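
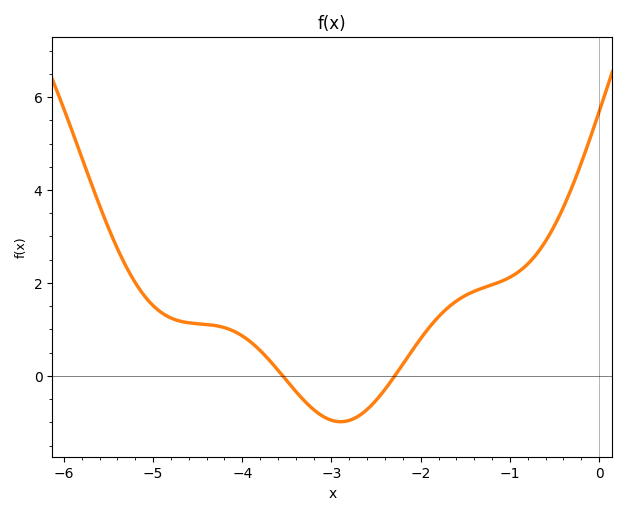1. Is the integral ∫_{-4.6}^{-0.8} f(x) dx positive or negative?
positive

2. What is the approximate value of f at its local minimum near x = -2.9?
-1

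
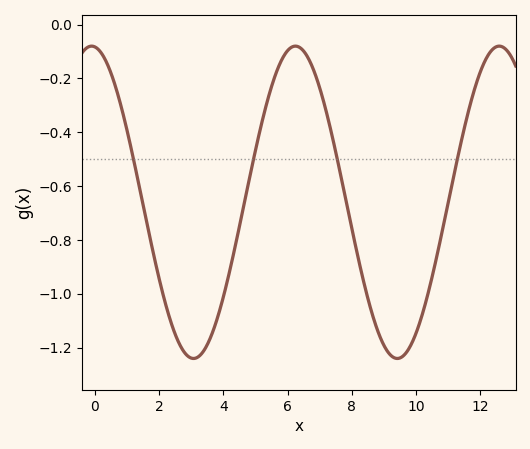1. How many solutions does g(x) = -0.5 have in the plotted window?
4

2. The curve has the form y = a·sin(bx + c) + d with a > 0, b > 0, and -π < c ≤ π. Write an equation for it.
y = 0.58sin(0.99x + 1.7) - 0.66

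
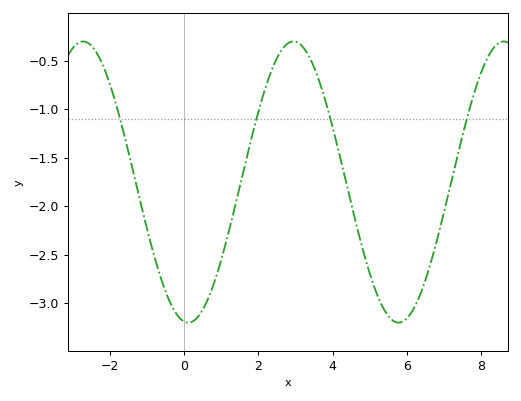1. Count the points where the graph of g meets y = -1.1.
4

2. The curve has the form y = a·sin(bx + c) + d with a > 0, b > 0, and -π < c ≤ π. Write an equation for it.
y = 1.45sin(1.11x - 1.7) - 1.75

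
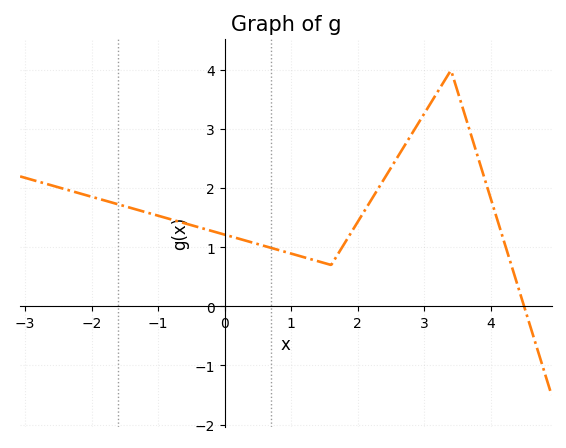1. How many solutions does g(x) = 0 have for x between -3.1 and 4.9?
1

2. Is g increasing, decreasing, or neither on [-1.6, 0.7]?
decreasing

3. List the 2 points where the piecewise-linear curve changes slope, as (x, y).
(1.6, 0.7); (3.4, 4)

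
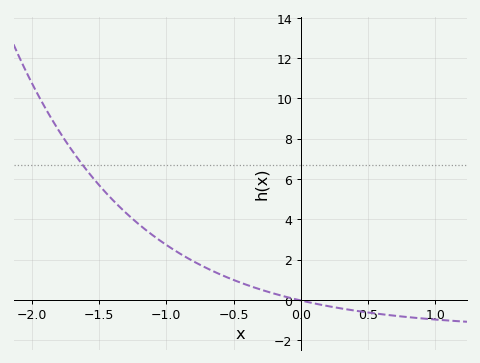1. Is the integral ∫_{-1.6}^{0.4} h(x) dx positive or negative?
positive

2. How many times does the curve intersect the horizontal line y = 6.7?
1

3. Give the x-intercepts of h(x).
-0.019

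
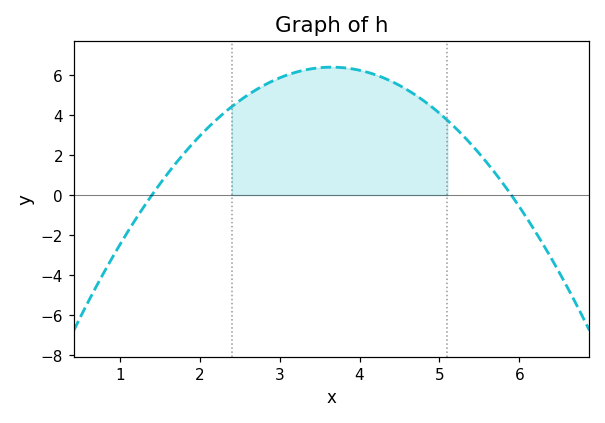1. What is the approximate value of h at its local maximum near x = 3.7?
6.38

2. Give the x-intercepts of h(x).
1.4, 5.9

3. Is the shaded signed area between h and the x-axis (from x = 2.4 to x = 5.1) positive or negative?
positive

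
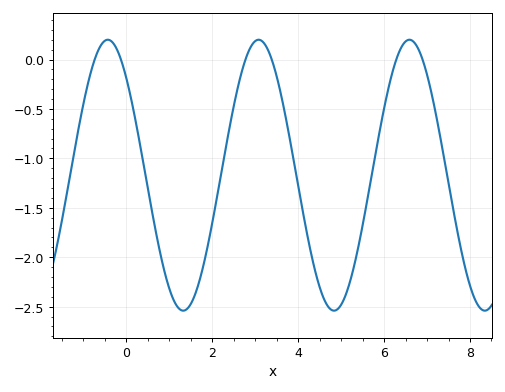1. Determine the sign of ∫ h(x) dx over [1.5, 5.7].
negative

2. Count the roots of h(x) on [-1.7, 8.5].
6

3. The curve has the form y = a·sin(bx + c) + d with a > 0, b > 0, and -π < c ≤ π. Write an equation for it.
y = 1.37sin(1.79x + 2.34) - 1.17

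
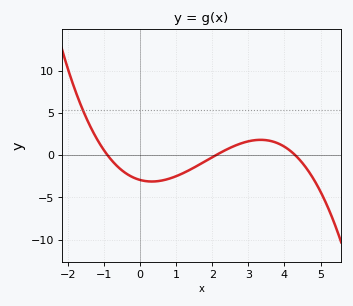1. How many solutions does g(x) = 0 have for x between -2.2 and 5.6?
3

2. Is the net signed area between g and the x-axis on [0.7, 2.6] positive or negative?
negative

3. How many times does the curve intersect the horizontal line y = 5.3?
1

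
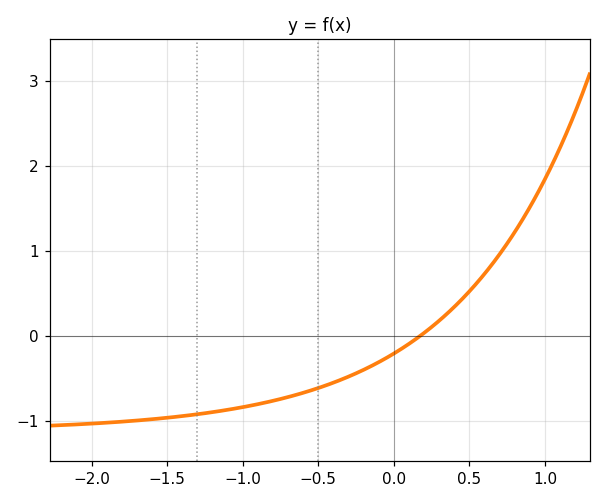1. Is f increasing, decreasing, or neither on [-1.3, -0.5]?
increasing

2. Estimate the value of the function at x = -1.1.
-0.871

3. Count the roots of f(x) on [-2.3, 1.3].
1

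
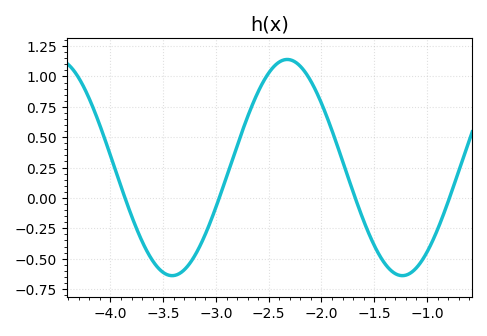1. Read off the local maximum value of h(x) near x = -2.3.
1.15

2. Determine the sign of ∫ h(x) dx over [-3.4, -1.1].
positive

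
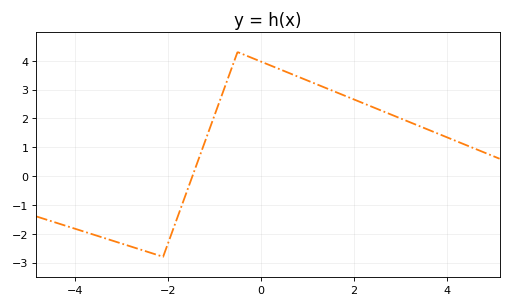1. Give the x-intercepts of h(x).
-1.4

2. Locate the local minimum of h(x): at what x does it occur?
-2.2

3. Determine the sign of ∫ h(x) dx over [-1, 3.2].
positive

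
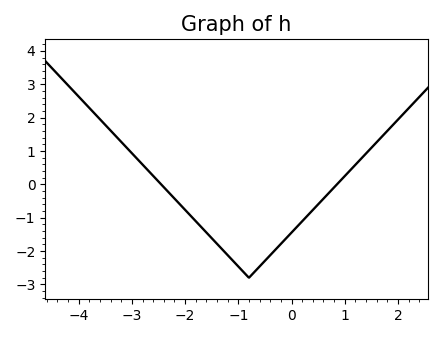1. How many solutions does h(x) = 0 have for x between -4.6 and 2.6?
2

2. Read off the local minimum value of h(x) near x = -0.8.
-2.8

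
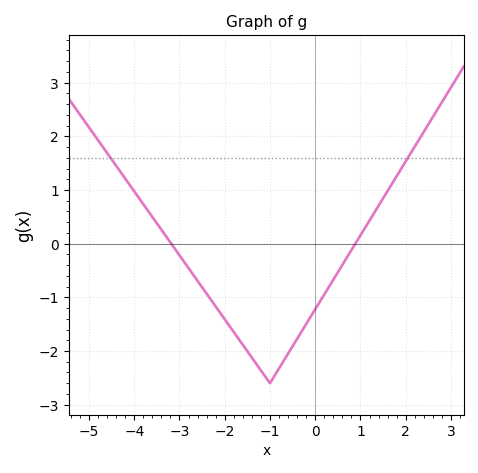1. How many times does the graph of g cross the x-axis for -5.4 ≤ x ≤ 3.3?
2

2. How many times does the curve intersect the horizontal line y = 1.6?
2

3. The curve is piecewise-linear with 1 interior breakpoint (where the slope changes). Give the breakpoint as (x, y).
(-1, -2.6)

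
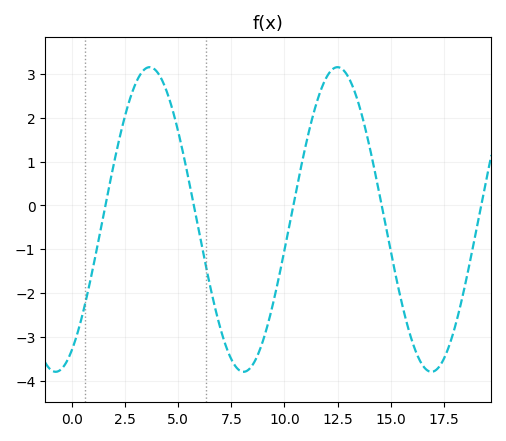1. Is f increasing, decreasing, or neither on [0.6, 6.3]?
neither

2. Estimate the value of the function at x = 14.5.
0.199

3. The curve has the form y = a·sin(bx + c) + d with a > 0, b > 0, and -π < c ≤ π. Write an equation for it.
y = 3.48sin(0.71x - 1.02) - 0.32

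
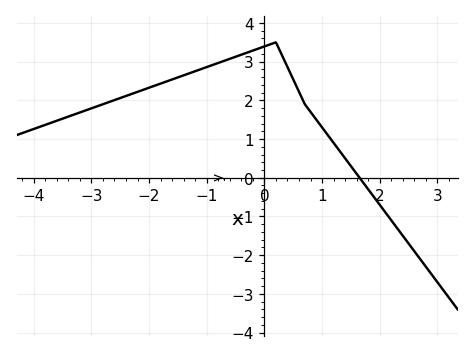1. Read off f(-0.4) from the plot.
3.2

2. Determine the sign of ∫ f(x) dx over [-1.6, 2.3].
positive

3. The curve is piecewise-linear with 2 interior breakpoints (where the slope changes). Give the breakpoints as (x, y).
(0.2, 3.5); (0.7, 1.9)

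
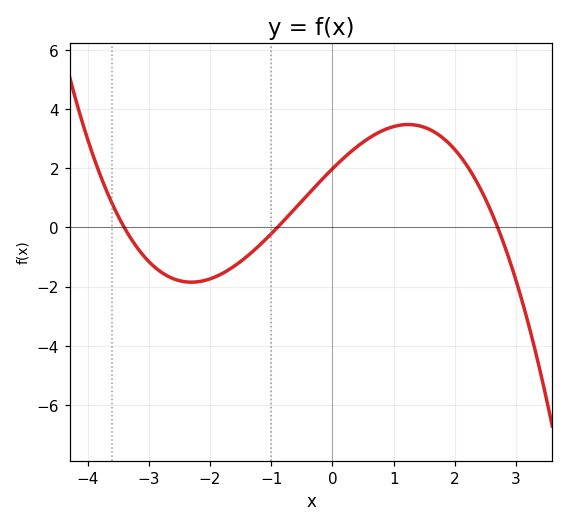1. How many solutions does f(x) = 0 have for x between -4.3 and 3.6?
3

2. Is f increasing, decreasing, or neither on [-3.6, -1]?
neither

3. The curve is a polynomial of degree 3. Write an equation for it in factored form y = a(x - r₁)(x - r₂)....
y = -0.24(x + 3.4)(x + 0.9)(x - 2.7)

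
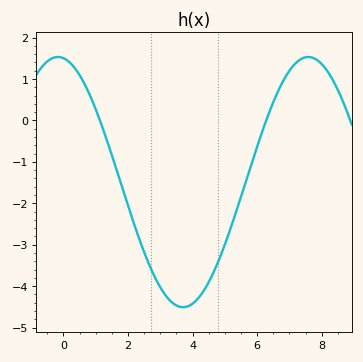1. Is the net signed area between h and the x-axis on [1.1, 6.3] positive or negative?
negative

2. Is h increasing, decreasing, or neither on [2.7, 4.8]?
neither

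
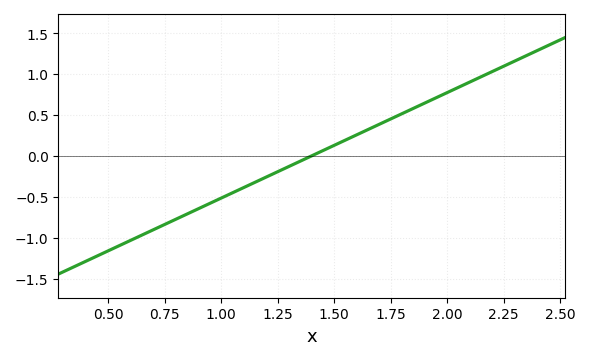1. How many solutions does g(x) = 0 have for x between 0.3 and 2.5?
1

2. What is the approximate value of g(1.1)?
-0.4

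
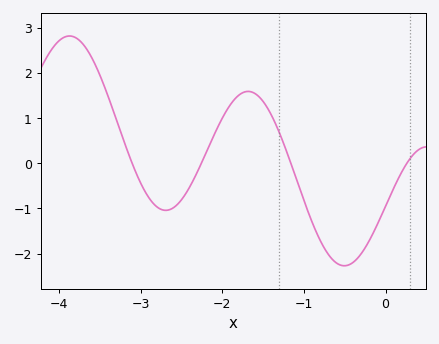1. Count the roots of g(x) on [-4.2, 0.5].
4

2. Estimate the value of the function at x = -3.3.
0.97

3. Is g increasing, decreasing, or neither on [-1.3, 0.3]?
neither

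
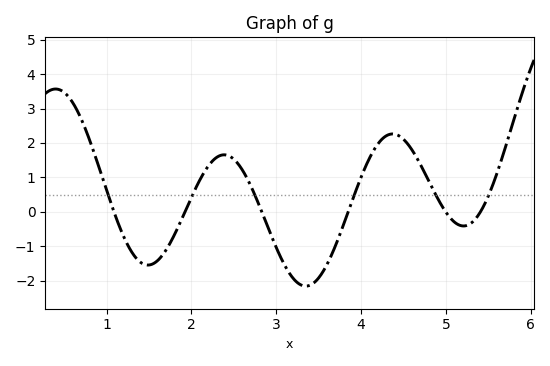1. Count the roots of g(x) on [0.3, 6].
6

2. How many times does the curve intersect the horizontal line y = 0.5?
6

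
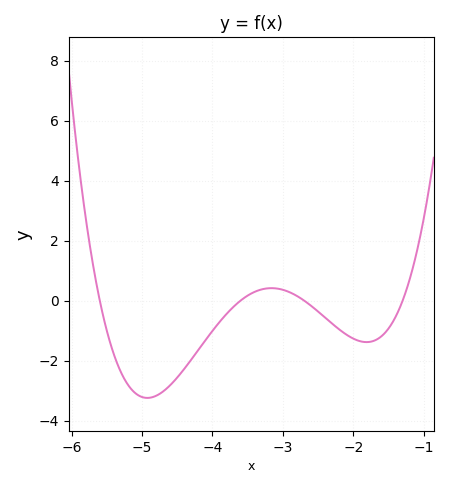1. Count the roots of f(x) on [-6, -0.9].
4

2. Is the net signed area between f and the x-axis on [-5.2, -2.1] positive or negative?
negative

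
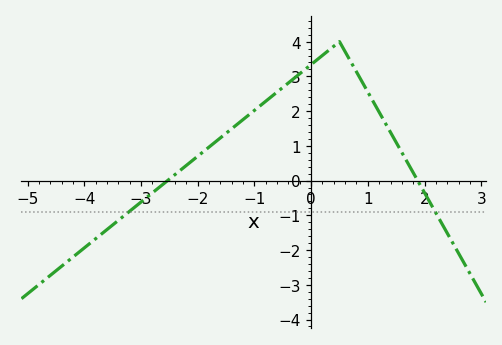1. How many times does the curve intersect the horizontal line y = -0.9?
2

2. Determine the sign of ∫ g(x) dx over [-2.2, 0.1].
positive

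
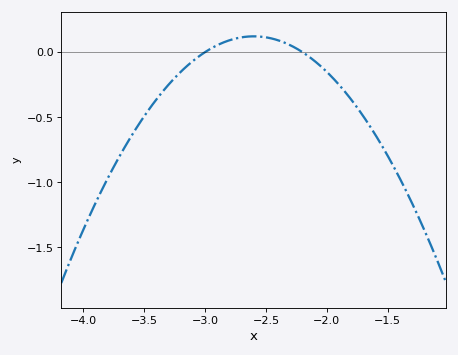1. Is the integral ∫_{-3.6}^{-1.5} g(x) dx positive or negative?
negative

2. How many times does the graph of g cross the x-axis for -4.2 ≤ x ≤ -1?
2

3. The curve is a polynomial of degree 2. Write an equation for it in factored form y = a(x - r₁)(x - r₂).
y = -0.76(x + 3)(x + 2.2)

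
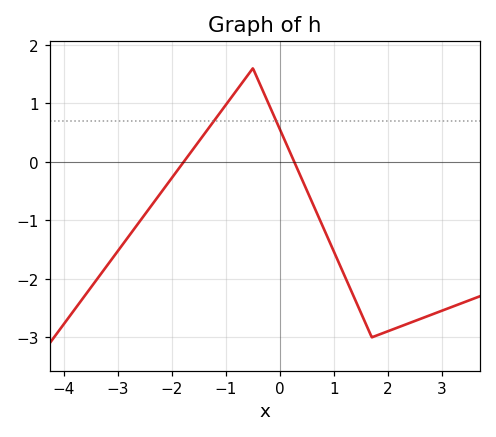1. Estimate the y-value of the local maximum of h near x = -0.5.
1.6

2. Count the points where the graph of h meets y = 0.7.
2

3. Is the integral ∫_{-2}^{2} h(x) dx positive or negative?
negative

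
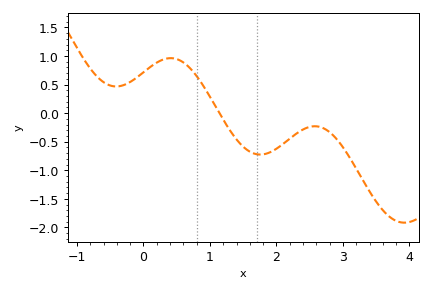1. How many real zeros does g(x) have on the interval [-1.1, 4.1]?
1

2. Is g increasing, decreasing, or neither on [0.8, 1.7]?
decreasing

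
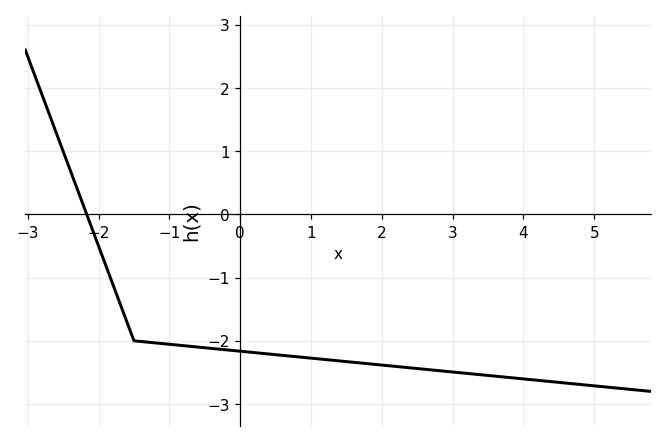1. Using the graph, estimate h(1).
-2.3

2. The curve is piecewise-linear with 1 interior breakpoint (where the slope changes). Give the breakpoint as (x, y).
(-1.5, -2)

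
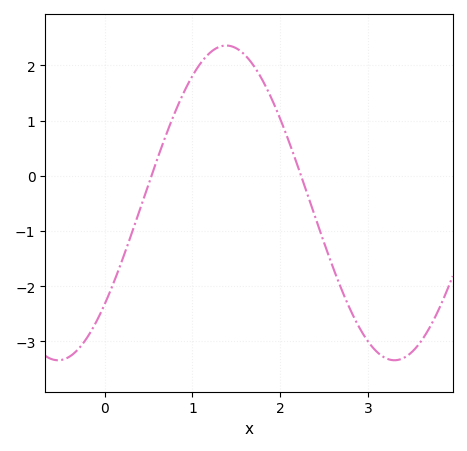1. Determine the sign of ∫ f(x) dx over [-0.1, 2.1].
positive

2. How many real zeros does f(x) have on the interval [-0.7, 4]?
2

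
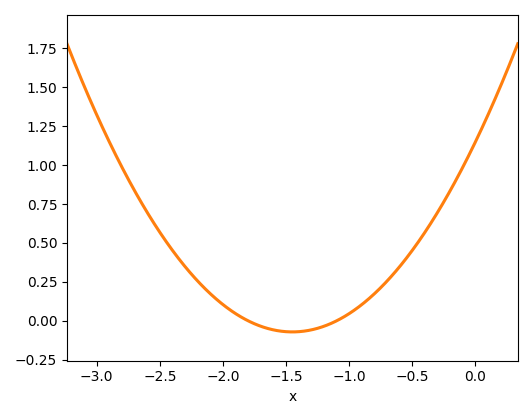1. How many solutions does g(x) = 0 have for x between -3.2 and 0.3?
2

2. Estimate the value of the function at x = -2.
0.104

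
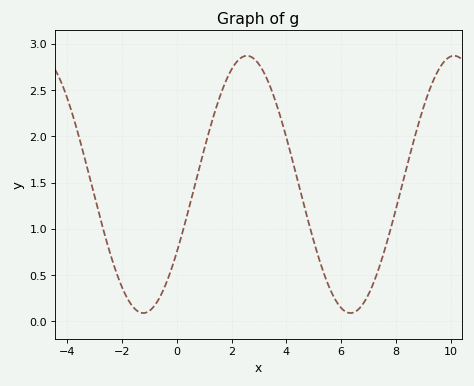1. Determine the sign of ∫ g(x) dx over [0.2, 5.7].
positive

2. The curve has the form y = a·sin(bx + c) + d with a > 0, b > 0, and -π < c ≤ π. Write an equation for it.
y = 1.39sin(0.83x - 0.55) + 1.48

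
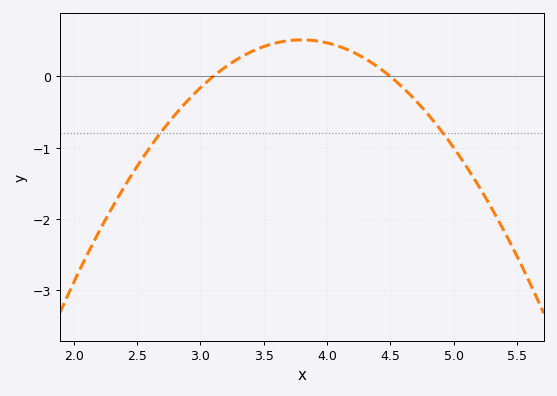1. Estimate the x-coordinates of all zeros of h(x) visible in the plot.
3.1, 4.5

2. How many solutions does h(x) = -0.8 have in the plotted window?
2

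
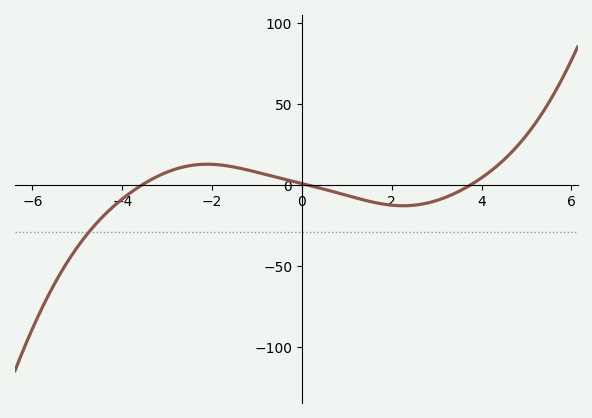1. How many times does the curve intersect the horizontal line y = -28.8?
1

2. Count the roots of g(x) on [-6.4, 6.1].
3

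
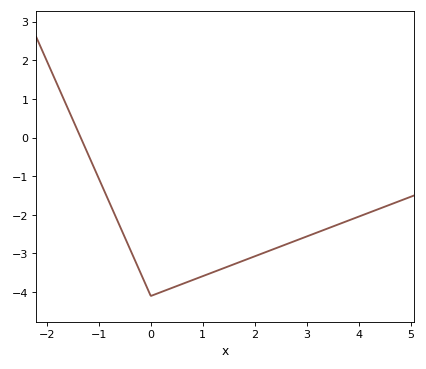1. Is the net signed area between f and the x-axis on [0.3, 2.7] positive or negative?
negative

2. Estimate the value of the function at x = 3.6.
-2.3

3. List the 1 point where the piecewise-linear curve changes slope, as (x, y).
(0, -4.1)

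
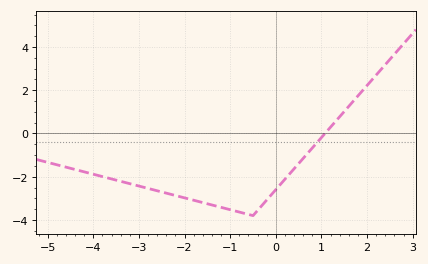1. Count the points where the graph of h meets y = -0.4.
1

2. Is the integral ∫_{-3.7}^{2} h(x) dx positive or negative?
negative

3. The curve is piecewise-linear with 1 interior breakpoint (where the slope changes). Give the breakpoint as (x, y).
(-0.5, -3.8)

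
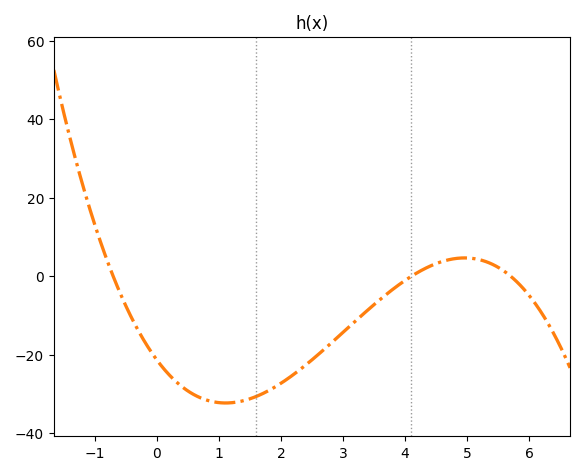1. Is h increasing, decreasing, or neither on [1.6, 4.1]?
increasing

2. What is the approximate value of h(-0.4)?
-10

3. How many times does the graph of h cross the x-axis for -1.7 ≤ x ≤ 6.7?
3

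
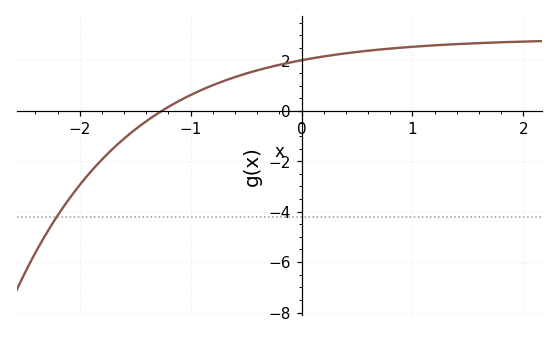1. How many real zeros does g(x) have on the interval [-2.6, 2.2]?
1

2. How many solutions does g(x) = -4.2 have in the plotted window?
1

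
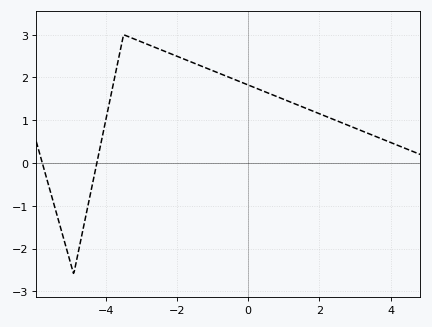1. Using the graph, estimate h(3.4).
0.7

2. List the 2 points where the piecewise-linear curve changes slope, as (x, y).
(-4.9, -2.6); (-3.5, 3)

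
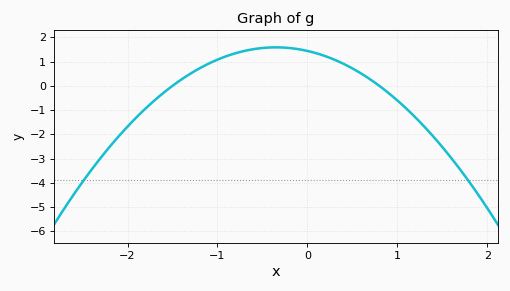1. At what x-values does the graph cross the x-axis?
-1.5, 0.8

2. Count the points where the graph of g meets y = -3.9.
2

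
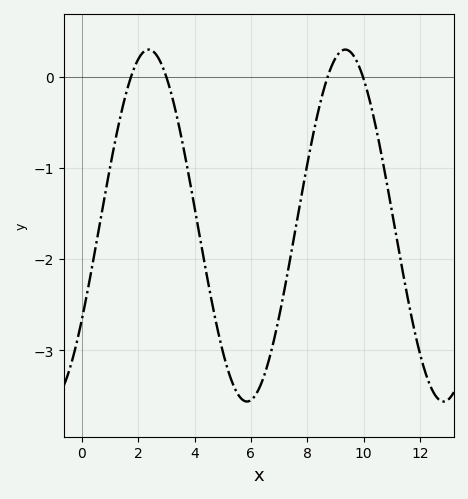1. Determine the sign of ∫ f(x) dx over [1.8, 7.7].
negative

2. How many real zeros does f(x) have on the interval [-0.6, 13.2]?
4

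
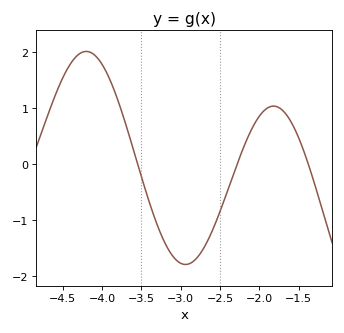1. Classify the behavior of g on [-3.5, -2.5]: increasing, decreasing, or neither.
neither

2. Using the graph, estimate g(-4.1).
2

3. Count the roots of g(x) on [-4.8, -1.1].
3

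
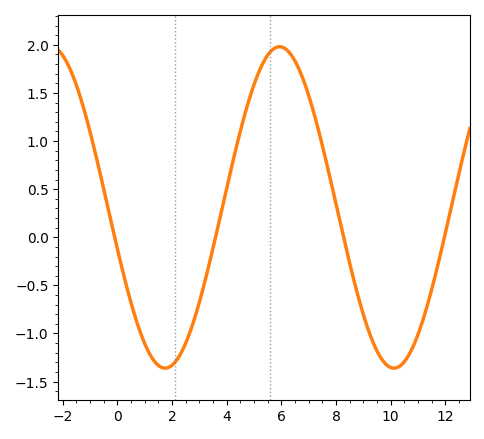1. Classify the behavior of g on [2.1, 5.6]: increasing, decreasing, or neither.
increasing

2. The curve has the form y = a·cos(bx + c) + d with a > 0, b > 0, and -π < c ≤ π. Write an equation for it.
y = 1.67cos(0.75x + 1.83) + 0.31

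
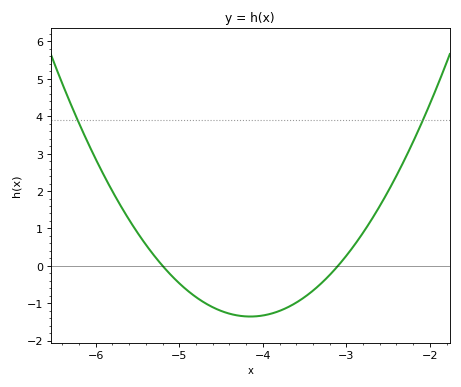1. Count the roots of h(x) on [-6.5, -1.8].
2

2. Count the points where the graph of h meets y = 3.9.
2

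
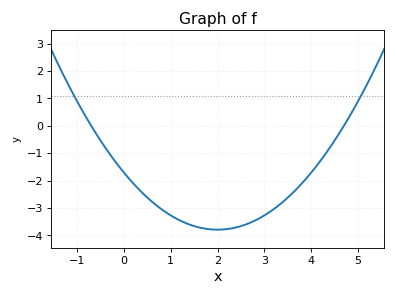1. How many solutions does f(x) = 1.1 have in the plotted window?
2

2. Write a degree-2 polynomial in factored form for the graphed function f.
y = 0.52(x + 0.7)(x - 4.7)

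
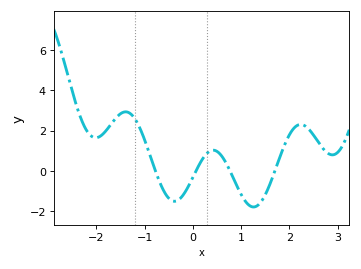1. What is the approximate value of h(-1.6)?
2.6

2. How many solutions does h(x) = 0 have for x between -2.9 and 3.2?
4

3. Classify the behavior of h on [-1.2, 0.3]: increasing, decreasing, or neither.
neither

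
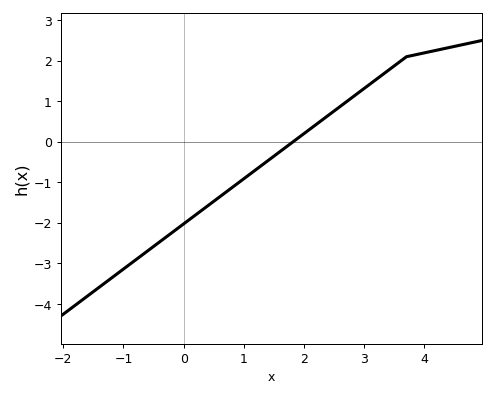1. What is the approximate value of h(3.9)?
2.16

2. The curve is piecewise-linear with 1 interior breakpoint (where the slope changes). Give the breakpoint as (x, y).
(3.7, 2.1)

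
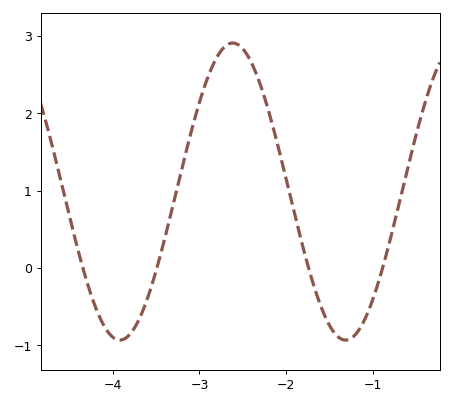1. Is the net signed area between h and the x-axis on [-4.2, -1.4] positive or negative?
positive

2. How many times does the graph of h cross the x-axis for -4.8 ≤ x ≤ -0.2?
4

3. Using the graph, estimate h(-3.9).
-0.9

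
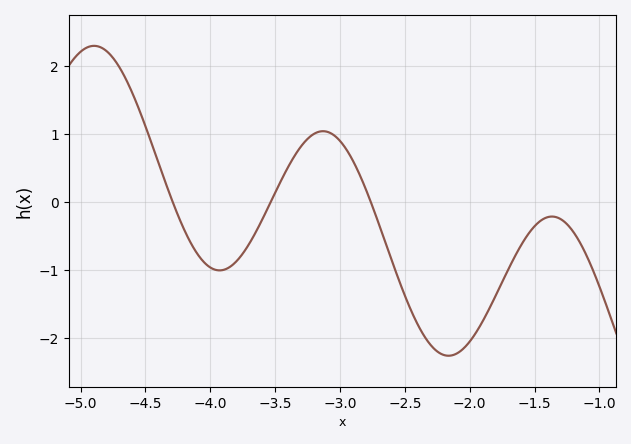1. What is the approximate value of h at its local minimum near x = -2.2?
-2.25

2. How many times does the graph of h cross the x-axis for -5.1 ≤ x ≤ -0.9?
3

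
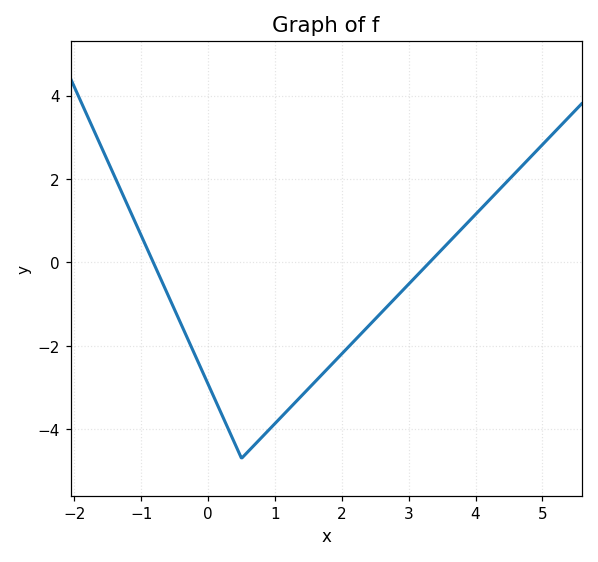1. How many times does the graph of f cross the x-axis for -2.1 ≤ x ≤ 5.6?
2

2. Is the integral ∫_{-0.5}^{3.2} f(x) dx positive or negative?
negative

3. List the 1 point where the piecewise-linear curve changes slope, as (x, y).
(0.5, -4.7)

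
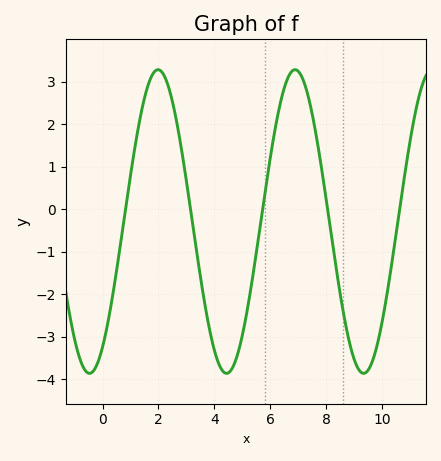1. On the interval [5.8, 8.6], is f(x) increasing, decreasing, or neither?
neither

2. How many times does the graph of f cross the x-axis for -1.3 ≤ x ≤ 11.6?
5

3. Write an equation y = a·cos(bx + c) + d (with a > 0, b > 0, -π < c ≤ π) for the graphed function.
y = 3.57cos(1.3x - 2.5) - 0.29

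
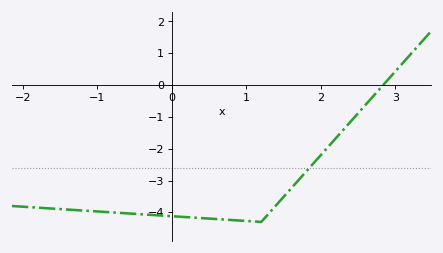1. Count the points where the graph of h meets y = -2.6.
1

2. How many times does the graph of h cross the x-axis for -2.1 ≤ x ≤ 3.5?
1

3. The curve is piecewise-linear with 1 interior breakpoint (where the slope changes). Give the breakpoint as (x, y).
(1.2, -4.3)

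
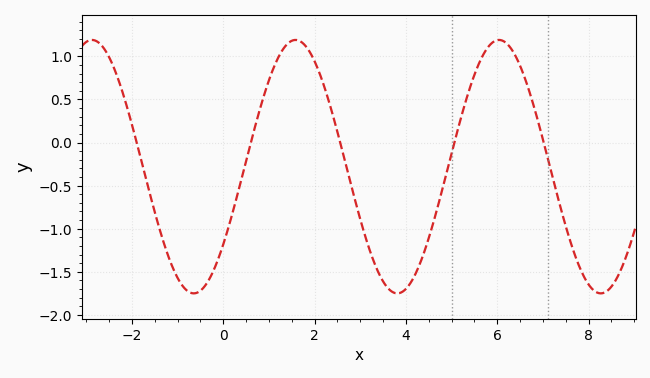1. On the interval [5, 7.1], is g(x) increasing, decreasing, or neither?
neither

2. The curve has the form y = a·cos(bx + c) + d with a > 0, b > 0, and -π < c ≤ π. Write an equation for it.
y = 1.47cos(1.41x - 2.23) - 0.28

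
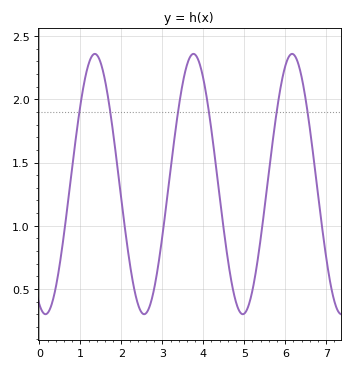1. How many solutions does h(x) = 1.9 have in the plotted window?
6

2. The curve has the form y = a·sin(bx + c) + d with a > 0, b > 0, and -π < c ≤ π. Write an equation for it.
y = 1.03sin(2.6x - 2) + 1.33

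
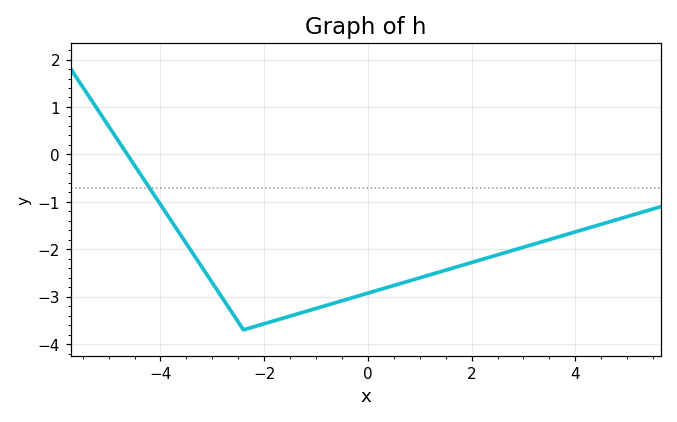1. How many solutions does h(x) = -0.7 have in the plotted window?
1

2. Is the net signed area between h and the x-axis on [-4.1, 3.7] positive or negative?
negative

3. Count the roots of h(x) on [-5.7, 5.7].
1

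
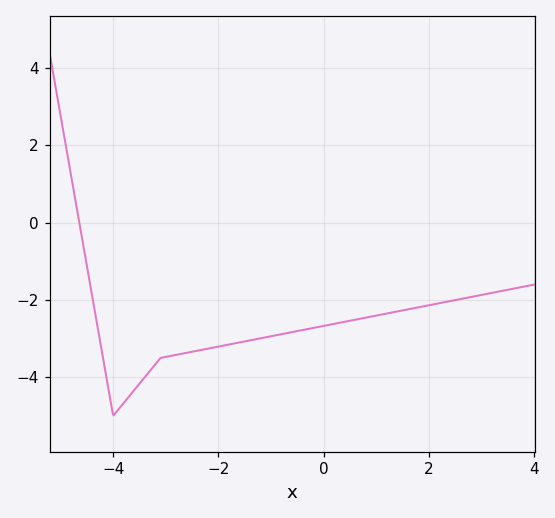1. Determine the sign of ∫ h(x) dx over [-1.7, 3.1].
negative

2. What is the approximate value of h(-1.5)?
-3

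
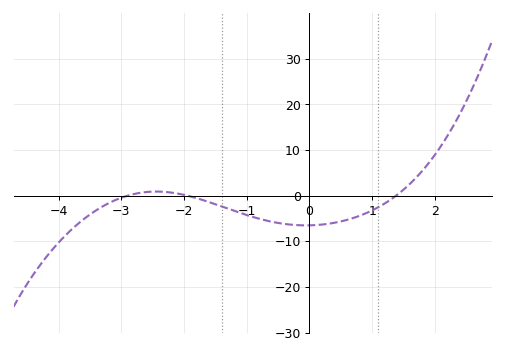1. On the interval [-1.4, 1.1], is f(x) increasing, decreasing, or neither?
neither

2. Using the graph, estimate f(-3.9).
-9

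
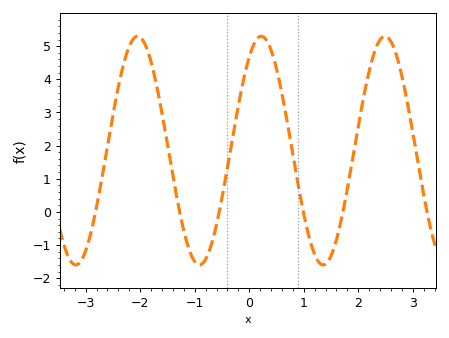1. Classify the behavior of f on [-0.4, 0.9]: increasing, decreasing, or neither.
neither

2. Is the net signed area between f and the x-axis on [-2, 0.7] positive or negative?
positive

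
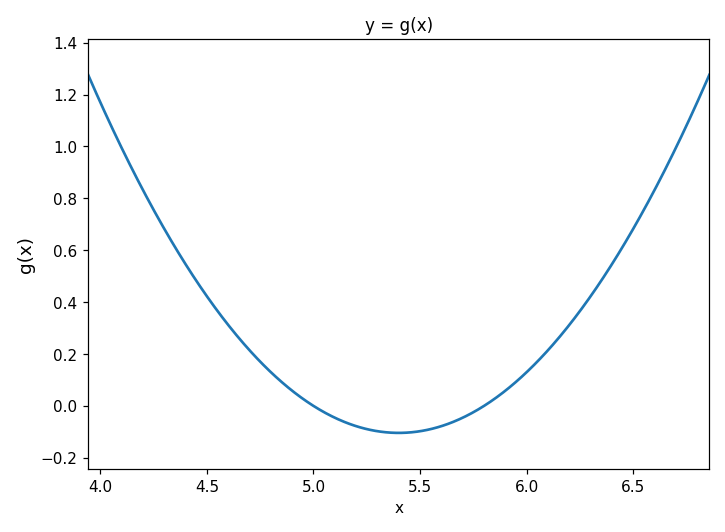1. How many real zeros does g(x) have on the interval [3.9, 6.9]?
2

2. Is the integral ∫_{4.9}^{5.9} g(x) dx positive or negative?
negative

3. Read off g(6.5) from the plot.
0.683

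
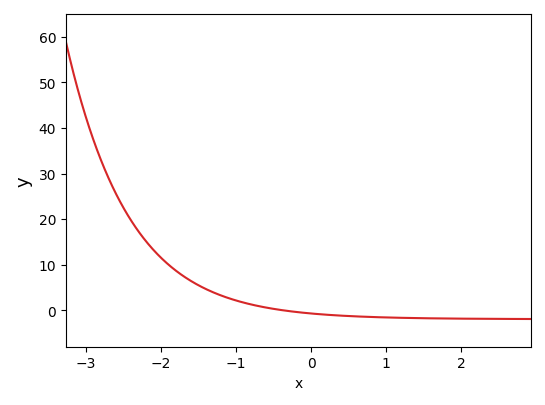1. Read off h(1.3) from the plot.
-1.71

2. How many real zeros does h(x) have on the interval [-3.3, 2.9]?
1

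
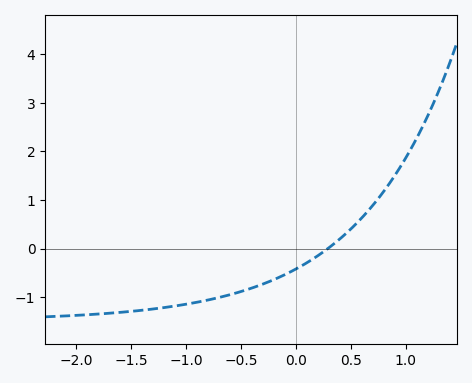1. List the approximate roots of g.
0.29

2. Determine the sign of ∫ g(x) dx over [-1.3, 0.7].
negative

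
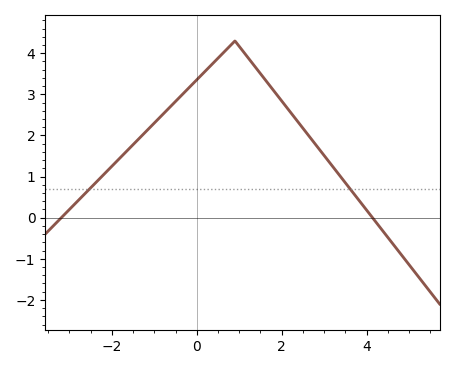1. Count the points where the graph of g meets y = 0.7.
2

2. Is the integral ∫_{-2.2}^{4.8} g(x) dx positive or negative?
positive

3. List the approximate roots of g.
-3.2, 4.2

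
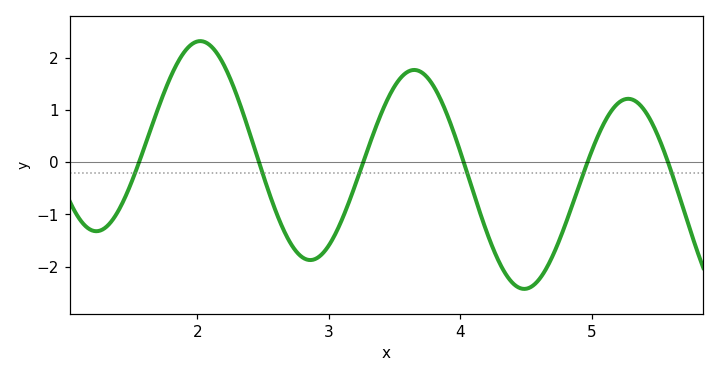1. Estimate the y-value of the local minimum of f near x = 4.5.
-2.4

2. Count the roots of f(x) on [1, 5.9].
6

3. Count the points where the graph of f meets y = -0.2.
6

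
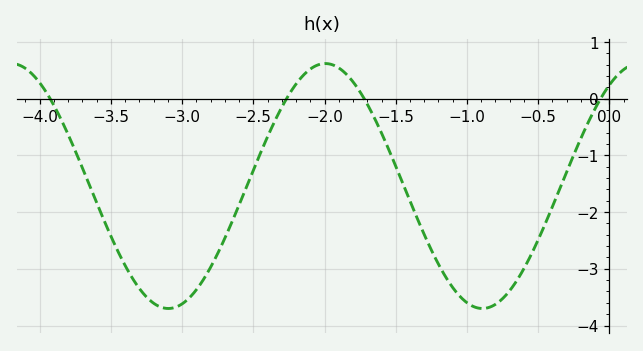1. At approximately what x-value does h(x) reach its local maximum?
-1.99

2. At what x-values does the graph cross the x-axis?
-3.93, -2.27, -1.72, -0.062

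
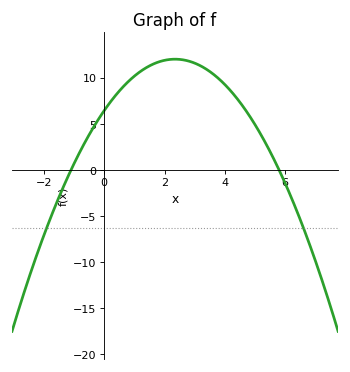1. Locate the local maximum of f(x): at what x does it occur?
2.35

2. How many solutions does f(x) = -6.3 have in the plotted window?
2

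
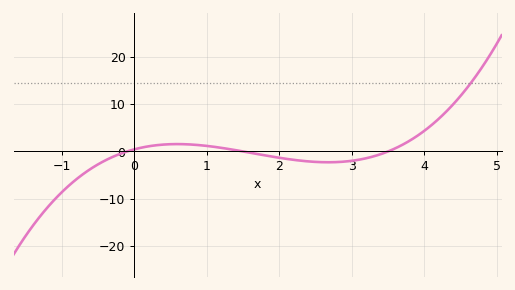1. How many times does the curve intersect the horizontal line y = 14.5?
1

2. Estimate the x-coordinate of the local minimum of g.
2.68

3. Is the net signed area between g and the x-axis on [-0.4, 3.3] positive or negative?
negative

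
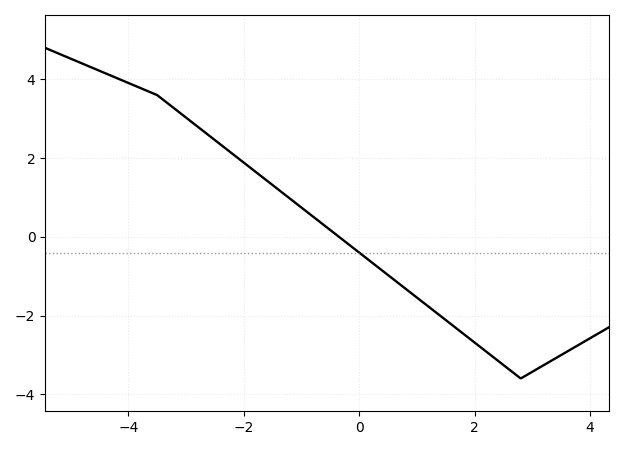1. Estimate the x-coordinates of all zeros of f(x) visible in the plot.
-0.4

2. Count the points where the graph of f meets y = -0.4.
1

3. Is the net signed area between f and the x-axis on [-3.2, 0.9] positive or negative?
positive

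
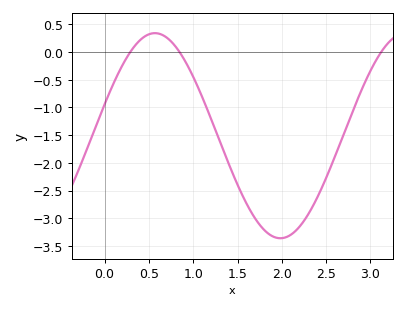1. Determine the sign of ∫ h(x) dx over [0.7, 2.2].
negative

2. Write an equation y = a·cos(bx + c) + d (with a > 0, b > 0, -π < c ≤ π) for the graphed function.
y = 1.85cos(2.22x - 1.26) - 1.51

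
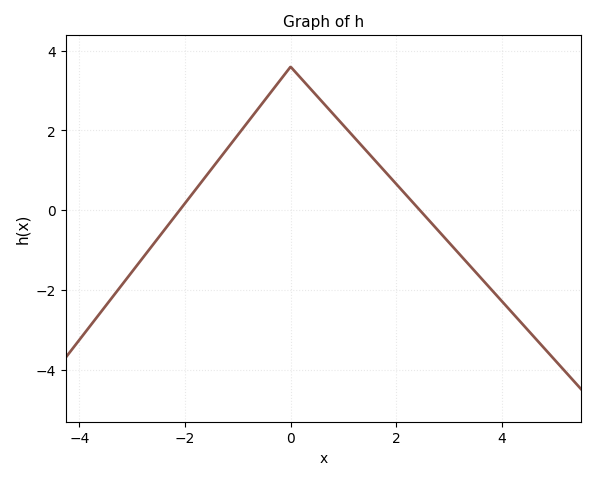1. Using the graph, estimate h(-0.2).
3.26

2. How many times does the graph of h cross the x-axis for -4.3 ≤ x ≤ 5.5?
2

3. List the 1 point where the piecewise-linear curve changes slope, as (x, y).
(0, 3.6)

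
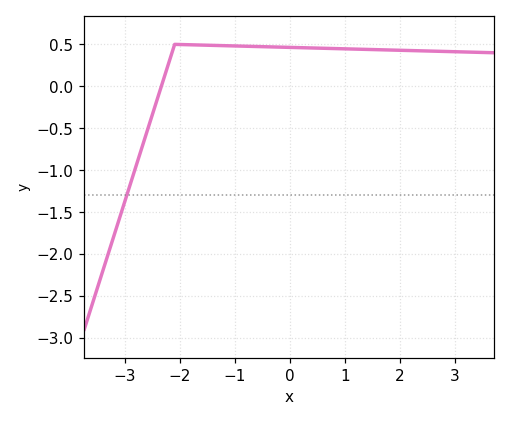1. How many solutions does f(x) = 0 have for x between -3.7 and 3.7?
1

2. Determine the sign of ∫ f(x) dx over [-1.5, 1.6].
positive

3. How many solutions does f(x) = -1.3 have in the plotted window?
1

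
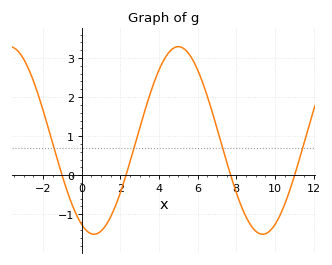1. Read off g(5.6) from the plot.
3.1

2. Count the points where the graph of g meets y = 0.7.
4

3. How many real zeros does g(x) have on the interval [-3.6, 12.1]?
4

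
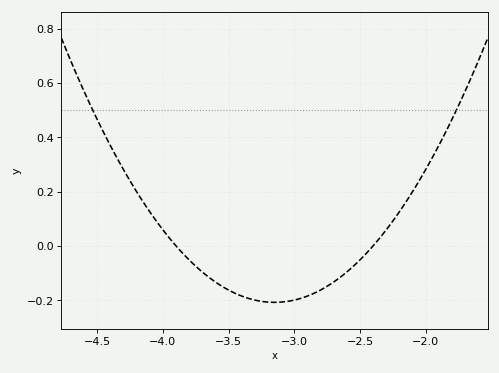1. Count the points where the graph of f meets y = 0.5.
2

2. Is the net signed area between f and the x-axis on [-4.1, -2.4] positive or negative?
negative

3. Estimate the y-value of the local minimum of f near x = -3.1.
-0.2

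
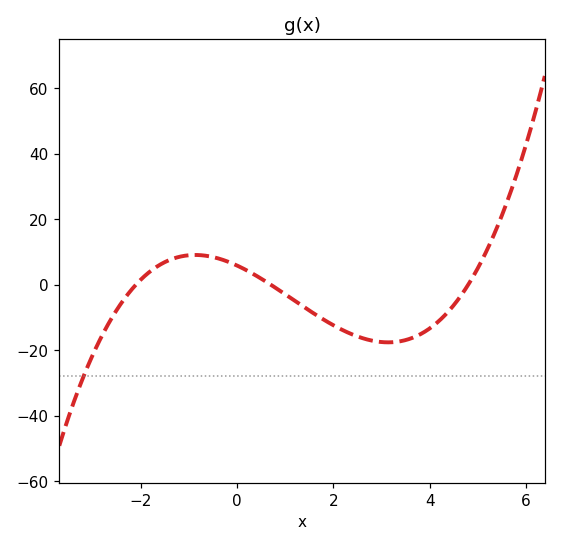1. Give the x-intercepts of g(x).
-2.1, 0.7, 4.8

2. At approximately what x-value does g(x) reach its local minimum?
3.14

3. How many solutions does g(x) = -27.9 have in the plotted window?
1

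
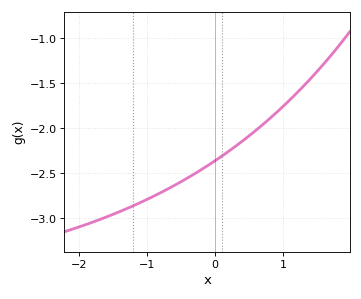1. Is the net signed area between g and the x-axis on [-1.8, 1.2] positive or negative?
negative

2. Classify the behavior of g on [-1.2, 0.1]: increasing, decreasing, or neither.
increasing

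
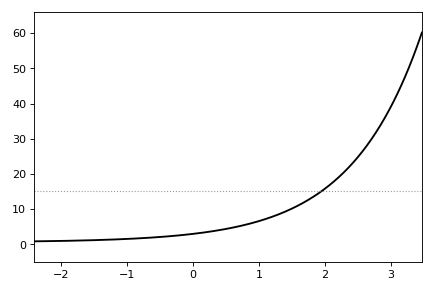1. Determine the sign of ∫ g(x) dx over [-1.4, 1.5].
positive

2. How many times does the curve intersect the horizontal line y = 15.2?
1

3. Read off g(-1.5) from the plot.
1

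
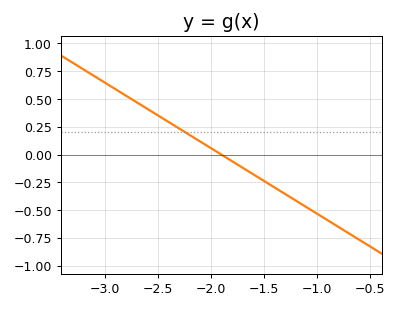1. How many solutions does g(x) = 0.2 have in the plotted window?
1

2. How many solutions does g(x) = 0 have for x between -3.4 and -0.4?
1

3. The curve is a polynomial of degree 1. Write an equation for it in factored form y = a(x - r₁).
y = -0.59(x + 1.9)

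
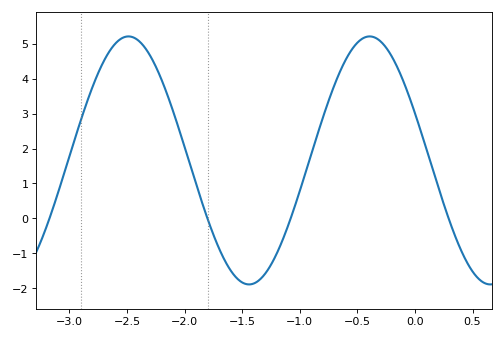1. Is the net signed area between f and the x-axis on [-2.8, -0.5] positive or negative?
positive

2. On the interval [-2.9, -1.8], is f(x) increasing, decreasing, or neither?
neither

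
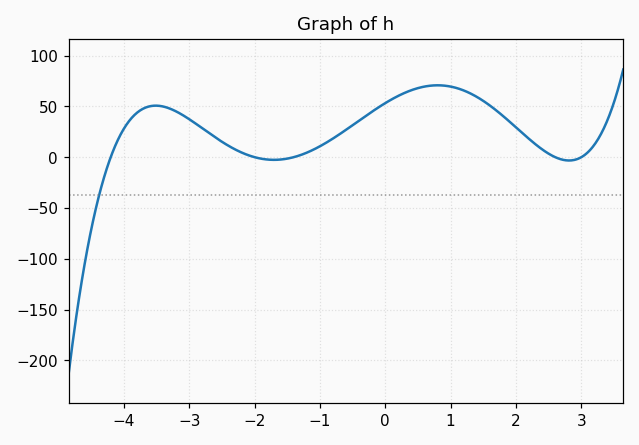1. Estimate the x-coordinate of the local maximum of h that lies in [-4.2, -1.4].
-3.6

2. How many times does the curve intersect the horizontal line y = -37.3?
1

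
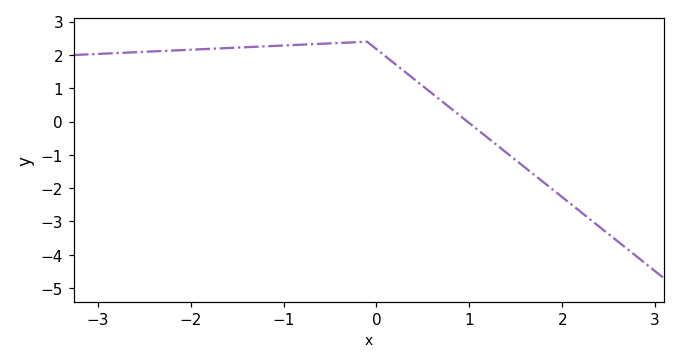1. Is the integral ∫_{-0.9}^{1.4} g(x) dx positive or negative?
positive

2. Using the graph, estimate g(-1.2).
2.26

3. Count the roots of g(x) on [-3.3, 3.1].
1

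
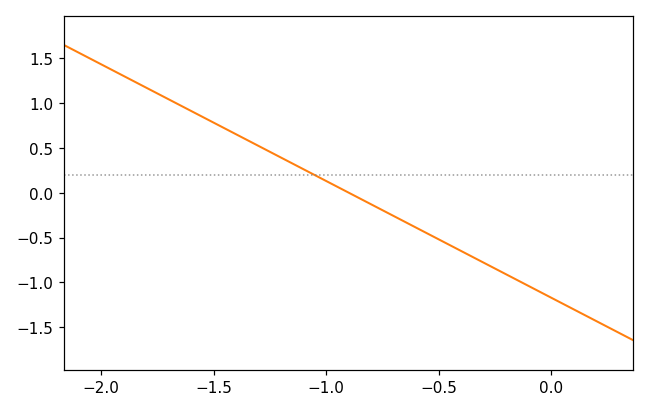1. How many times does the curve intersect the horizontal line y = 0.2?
1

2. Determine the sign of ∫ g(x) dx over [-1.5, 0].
negative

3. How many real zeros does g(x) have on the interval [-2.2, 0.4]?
1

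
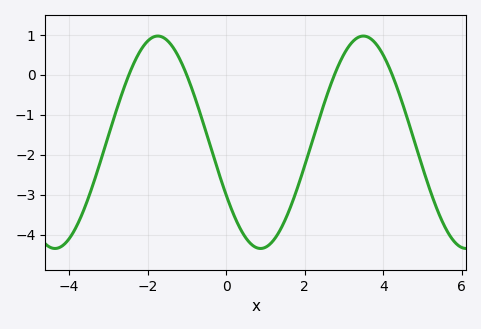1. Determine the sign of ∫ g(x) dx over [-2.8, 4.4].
negative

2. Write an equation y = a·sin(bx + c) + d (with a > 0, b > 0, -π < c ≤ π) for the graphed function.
y = 2.66sin(1.2x - 2.62) - 1.69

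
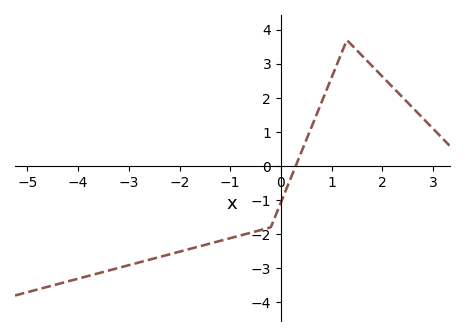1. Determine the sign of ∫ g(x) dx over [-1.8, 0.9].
negative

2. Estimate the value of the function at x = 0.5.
0.767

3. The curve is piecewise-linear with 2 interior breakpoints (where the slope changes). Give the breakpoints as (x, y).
(-0.2, -1.8); (1.3, 3.7)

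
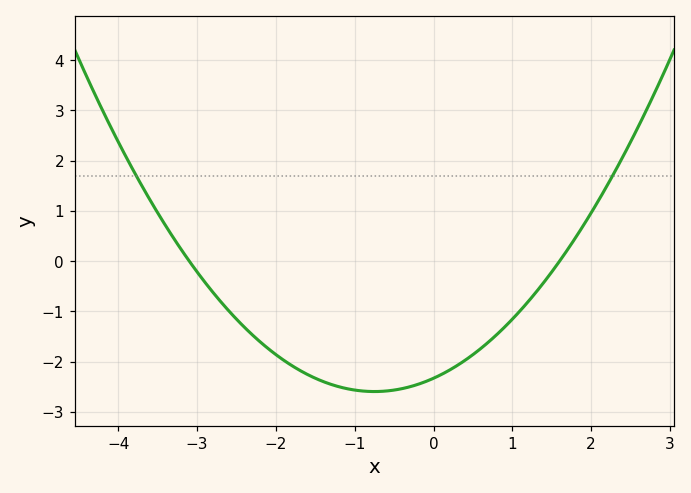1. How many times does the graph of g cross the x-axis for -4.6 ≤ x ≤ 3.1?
2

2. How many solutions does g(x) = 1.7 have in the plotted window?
2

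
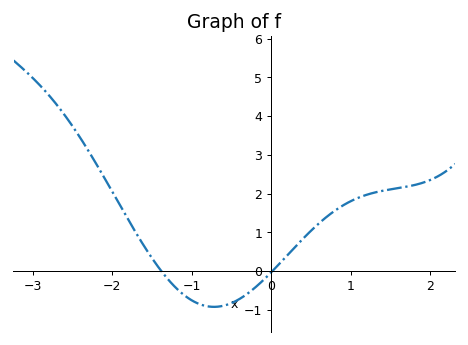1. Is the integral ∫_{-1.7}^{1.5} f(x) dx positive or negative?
positive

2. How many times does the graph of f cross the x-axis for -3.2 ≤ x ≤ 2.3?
2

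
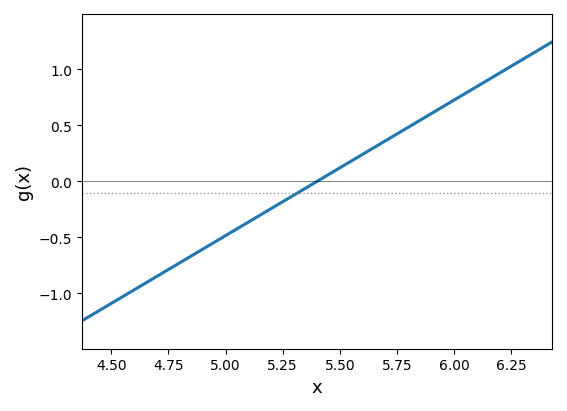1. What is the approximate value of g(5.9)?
0.6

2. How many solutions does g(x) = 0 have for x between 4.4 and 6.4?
1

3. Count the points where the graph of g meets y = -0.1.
1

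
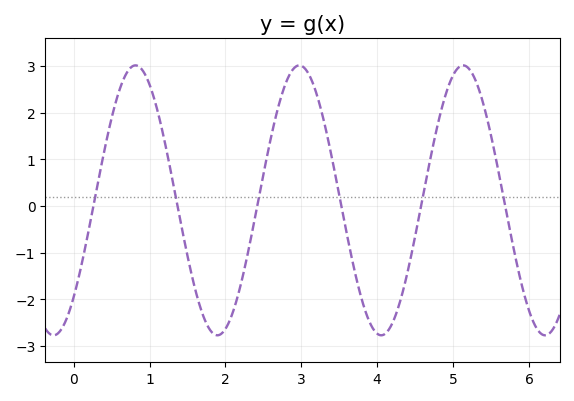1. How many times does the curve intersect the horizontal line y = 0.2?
6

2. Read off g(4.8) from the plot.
1.76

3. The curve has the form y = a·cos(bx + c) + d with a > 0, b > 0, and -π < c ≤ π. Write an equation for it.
y = 2.89cos(2.91x - 2.37) + 0.12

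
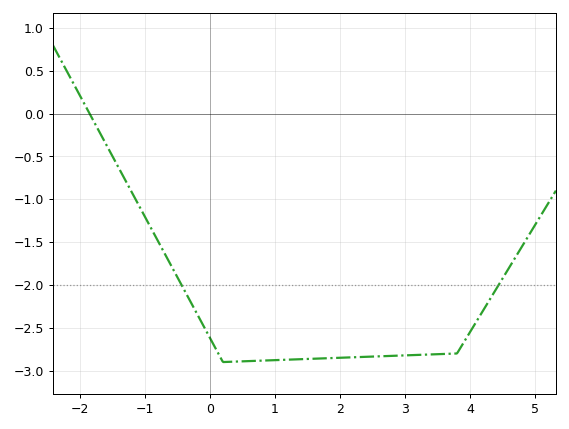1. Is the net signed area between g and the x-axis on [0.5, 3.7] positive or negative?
negative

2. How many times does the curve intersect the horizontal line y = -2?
2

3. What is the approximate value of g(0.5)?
-2.89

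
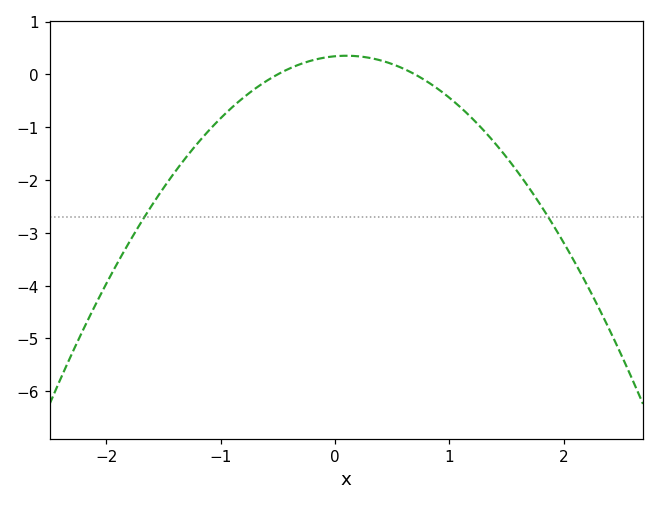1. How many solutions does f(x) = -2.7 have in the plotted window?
2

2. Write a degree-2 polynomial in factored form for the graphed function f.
y = -0.98(x + 0.5)(x - 0.7)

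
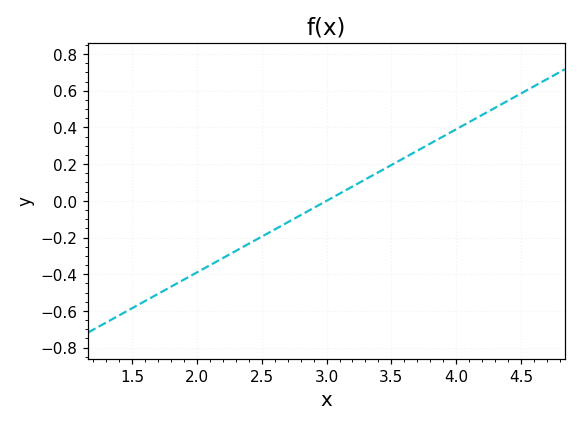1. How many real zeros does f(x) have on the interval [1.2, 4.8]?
1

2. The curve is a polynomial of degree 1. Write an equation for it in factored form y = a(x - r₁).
y = 0.39(x - 3)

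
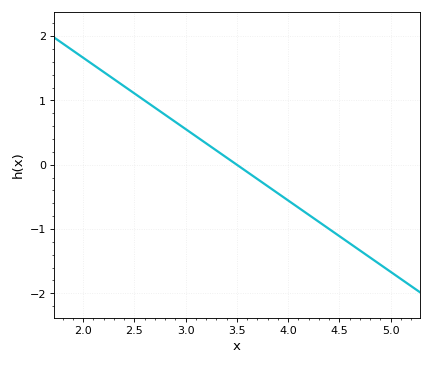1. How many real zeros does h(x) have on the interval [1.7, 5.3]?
1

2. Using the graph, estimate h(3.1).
0.4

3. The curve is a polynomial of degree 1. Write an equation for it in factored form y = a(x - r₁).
y = -1.11(x - 3.5)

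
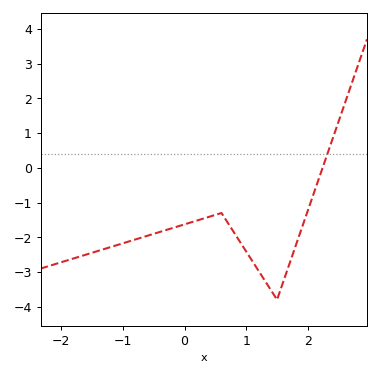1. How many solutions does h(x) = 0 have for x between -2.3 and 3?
1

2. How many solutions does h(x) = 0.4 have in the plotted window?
1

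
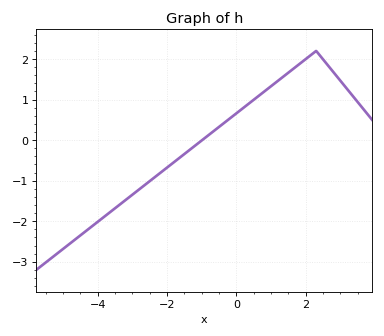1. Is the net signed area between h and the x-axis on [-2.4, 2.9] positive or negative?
positive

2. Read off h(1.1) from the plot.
1.4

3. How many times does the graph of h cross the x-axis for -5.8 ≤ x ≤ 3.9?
1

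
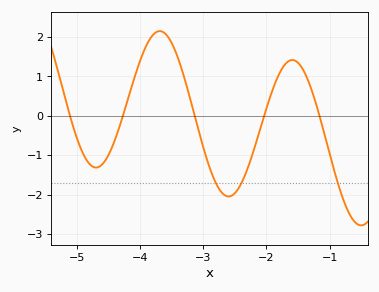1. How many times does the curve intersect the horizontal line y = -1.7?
3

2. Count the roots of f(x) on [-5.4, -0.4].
5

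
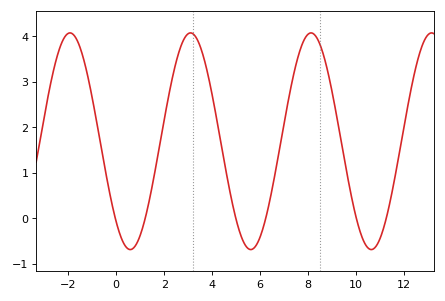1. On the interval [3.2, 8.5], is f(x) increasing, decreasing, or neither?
neither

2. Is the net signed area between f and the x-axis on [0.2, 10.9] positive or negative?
positive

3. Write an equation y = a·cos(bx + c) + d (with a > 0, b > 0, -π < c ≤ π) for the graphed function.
y = 2.38cos(1.2x + 2.4) + 1.69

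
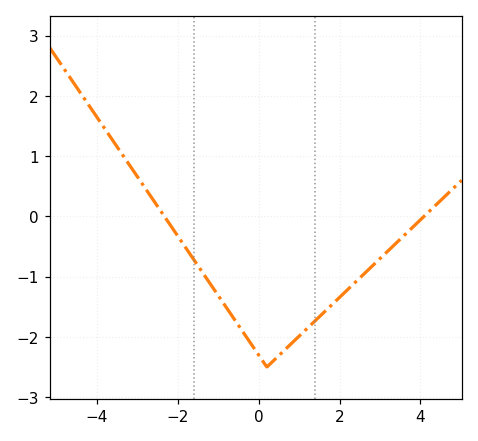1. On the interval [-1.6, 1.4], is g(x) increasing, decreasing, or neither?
neither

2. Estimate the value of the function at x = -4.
1.6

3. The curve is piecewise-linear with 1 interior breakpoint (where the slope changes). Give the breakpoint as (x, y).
(0.2, -2.5)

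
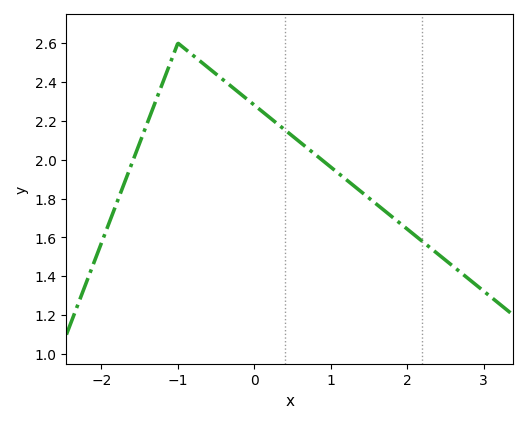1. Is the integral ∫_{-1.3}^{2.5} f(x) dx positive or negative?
positive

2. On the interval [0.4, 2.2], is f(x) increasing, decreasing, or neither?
decreasing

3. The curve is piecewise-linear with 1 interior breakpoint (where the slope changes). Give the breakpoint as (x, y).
(-1, 2.6)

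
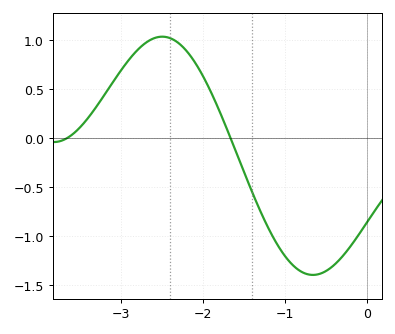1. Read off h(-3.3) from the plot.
0.321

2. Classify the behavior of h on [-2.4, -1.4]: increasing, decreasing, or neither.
decreasing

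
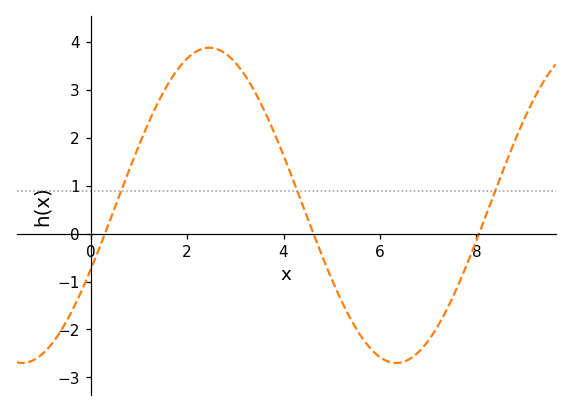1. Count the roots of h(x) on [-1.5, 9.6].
3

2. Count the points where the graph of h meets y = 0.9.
3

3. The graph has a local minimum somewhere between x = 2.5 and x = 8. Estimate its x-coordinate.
6.4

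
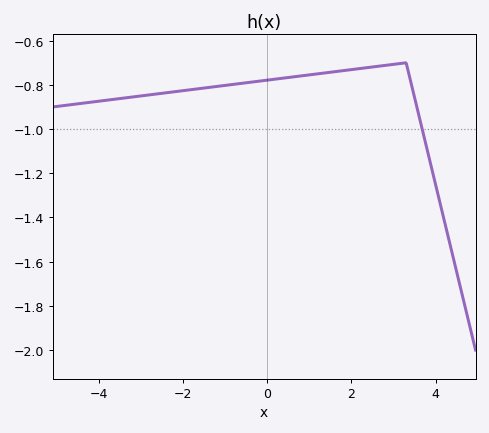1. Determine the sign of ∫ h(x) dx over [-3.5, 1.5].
negative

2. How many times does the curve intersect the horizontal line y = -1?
1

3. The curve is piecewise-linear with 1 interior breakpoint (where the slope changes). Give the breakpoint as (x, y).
(3.3, -0.7)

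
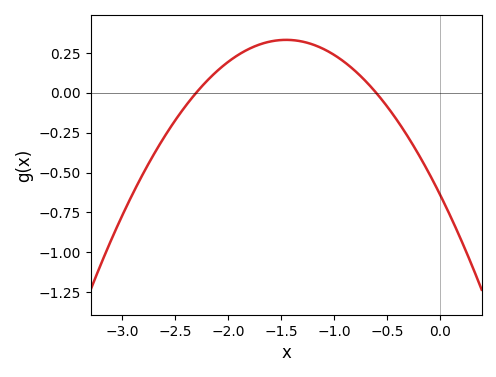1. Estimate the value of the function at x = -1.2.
0.304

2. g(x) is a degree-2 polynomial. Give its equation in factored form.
y = -0.46(x + 2.3)(x + 0.6)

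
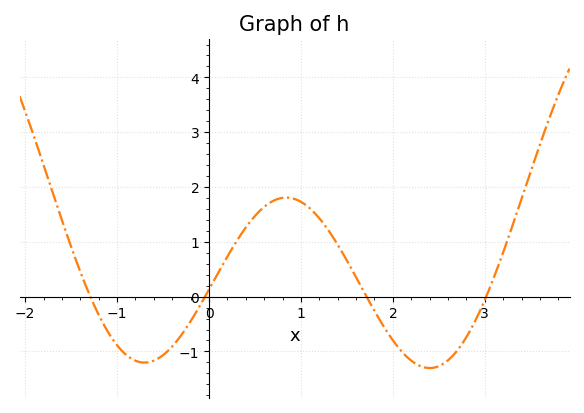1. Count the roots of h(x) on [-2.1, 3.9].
4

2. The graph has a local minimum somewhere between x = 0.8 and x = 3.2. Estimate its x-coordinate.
2.4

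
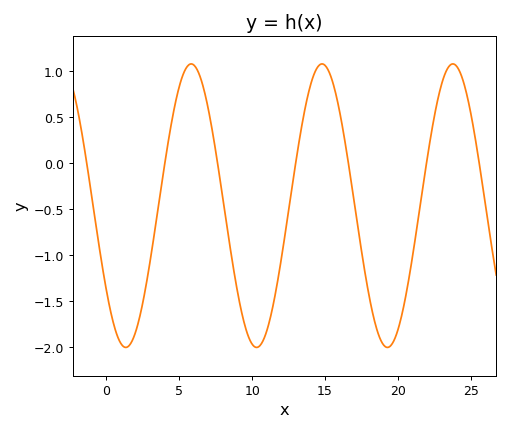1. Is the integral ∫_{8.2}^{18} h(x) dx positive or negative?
negative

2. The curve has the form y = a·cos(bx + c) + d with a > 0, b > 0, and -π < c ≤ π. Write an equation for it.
y = 1.54cos(0.7x + 2.2) - 0.46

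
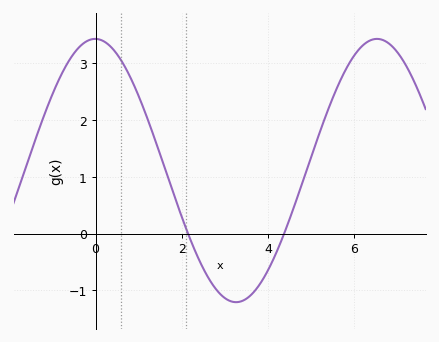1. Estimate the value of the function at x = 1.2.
2.03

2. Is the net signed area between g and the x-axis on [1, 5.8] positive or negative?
positive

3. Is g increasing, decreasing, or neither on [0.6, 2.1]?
decreasing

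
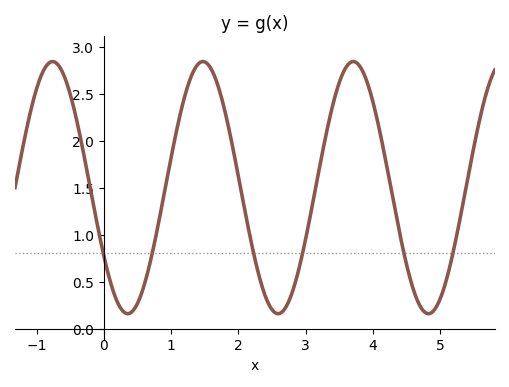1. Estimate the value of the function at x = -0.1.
1.12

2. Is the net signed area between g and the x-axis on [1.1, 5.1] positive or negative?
positive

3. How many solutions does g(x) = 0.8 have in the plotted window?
6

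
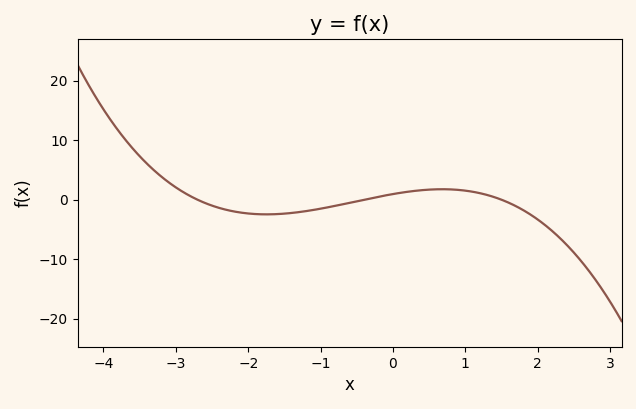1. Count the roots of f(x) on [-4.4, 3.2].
3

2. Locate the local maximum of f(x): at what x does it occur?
0.6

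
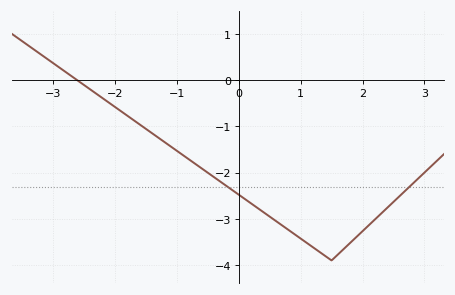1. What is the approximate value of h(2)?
-3.3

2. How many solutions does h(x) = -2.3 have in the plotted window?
2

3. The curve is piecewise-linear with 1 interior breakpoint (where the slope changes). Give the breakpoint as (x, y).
(1.5, -3.9)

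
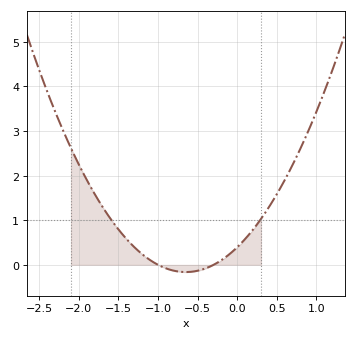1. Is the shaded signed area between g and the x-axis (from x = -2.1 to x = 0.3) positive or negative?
positive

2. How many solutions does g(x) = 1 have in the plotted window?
2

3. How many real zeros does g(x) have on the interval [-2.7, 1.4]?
2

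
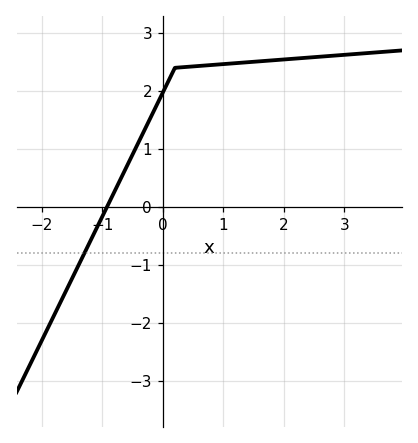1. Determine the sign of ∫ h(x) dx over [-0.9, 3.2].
positive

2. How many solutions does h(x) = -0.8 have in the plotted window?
1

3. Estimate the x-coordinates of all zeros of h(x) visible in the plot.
-0.922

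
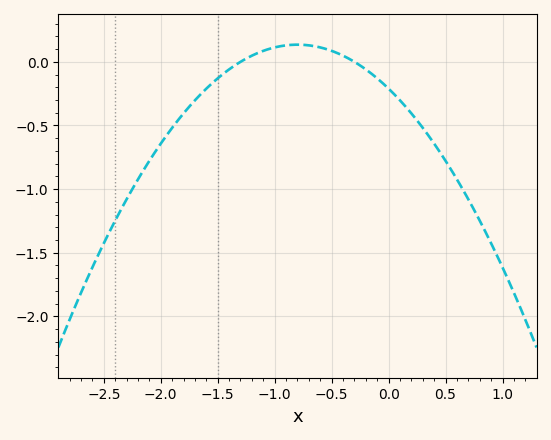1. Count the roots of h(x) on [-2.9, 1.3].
2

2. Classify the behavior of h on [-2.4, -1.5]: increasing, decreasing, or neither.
increasing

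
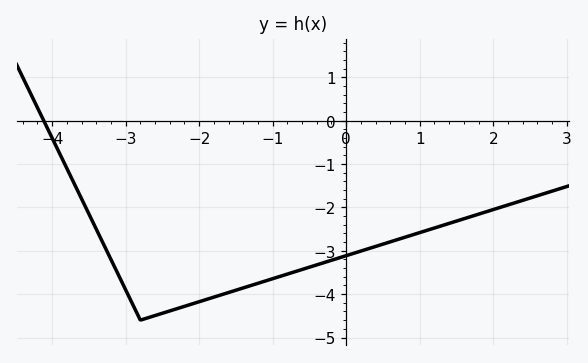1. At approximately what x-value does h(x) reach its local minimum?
-2.8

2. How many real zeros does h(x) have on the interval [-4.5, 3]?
1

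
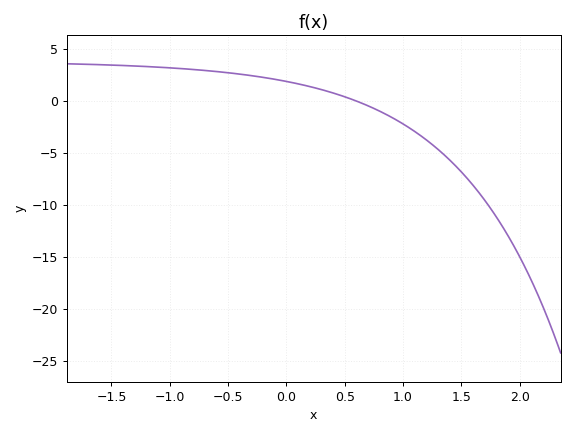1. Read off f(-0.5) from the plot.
2.72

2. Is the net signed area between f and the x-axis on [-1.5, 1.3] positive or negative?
positive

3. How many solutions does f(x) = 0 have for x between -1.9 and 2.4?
1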